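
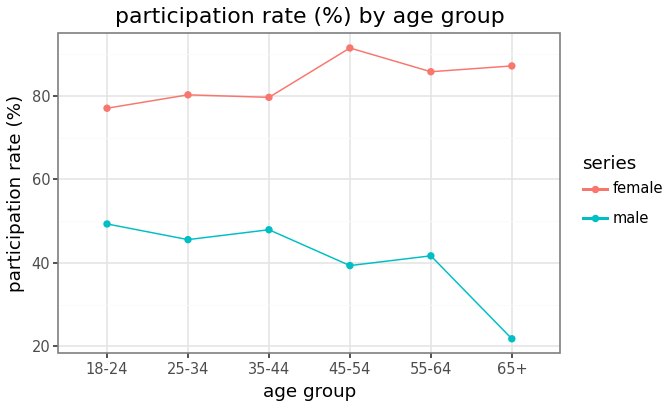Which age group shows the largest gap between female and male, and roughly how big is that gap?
65+, ≈ 70 %

65+: female ≈ 90, male ≈ 20 → gap ≈ 70. Next-largest (45-54) is only ≈ 50.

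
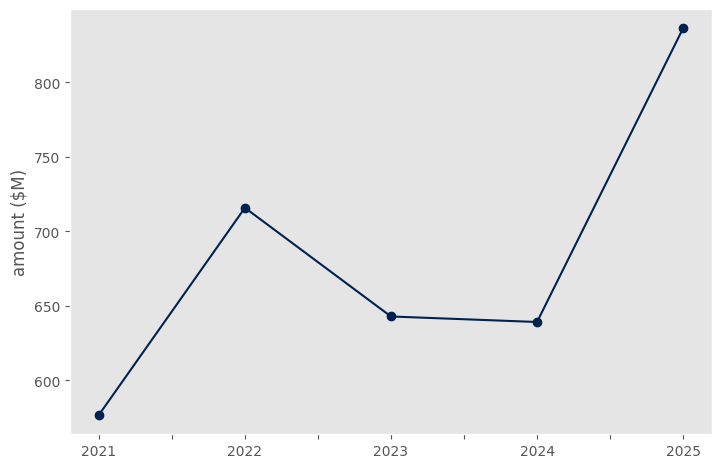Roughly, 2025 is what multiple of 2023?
≈ 1.27×

2025 ≈ 825, 2023 ≈ 650; 825/650 ≈ 1.27.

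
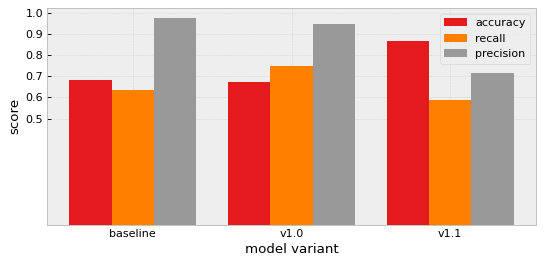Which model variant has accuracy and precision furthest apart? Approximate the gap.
baseline, ≈ 0.3

baseline: accuracy ≈ 0.7, precision ≈ 1.0 → gap ≈ 0.3. Next-largest (v1.0) is only ≈ 0.2.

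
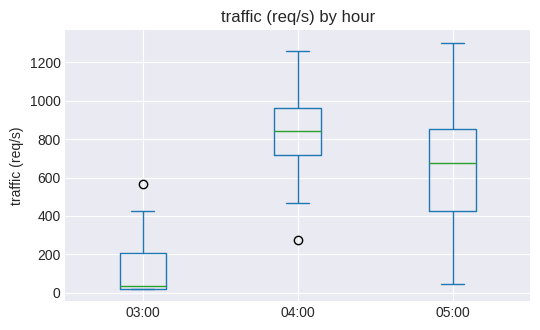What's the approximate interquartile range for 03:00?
Q3 ≈ 200, Q1 ≈ 0; IQR ≈ 200.

≈ 200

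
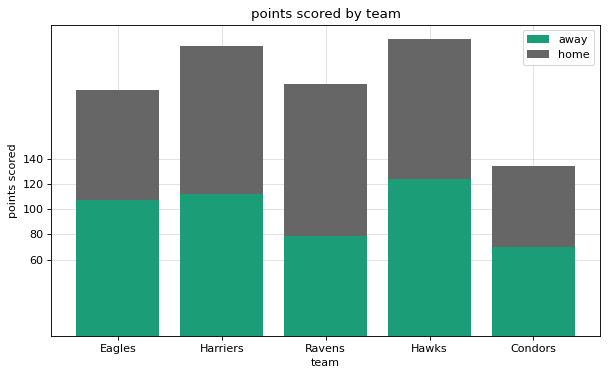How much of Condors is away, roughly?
away top ≈ 80, bottom ≈ 0; segment ≈ 80.

≈ 80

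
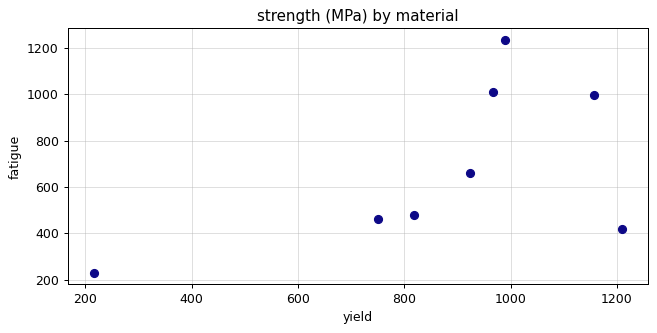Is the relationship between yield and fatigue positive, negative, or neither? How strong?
positive, moderate

Points are positively correlated; moderate (|r| ≈ 0.6).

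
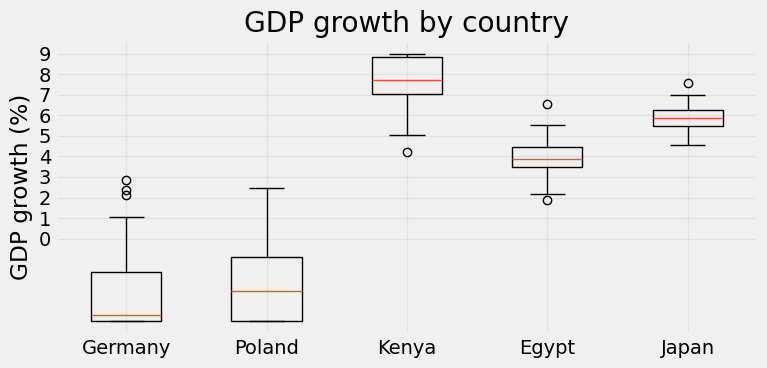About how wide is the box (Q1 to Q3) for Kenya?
≈ 2

Q3 ≈ 9, Q1 ≈ 7; IQR ≈ 2.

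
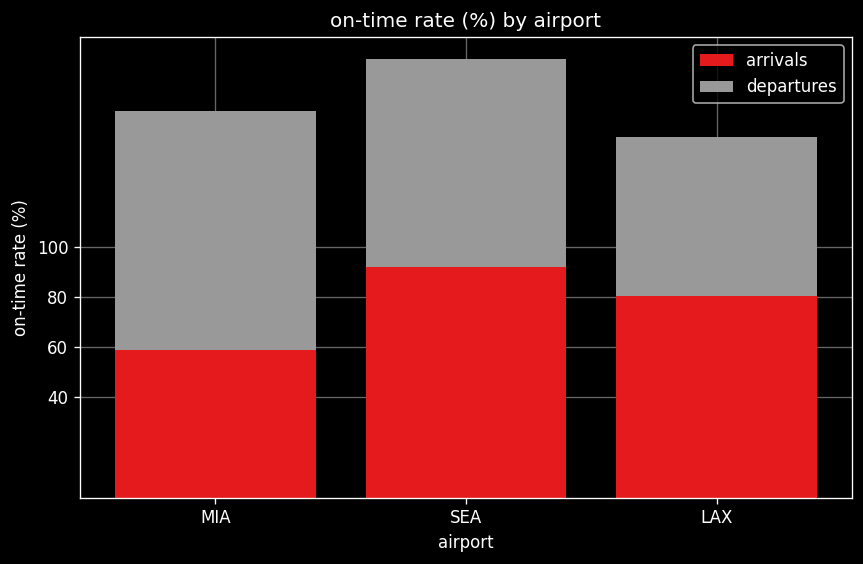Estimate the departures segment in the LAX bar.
≈ 60

departures top ≈ 140, bottom ≈ 80; segment ≈ 60.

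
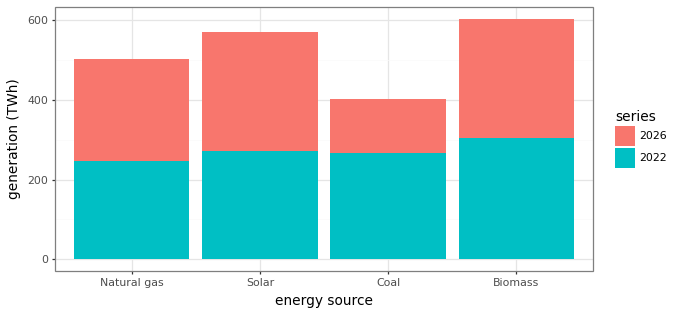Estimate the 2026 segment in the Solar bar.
≈ 300

2026 top ≈ 600, bottom ≈ 300; segment ≈ 300.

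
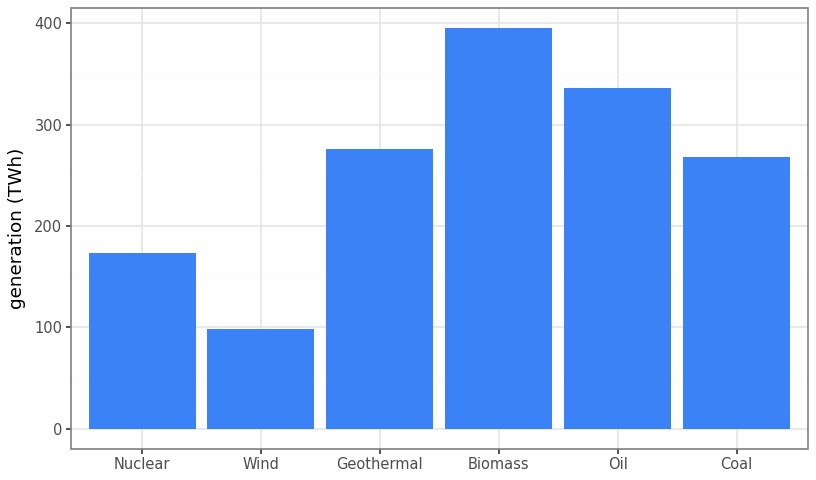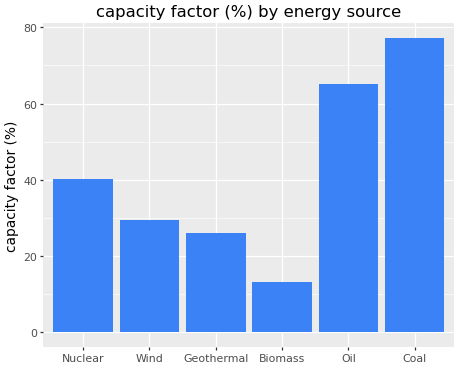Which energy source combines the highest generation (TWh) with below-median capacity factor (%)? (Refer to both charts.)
Biomass

Chart 2 median capacity factor (%) ≈ 30; below-median energy sources: Wind, Geothermal, Biomass. Among those, Biomass has the highest generation (TWh) (≈ 400).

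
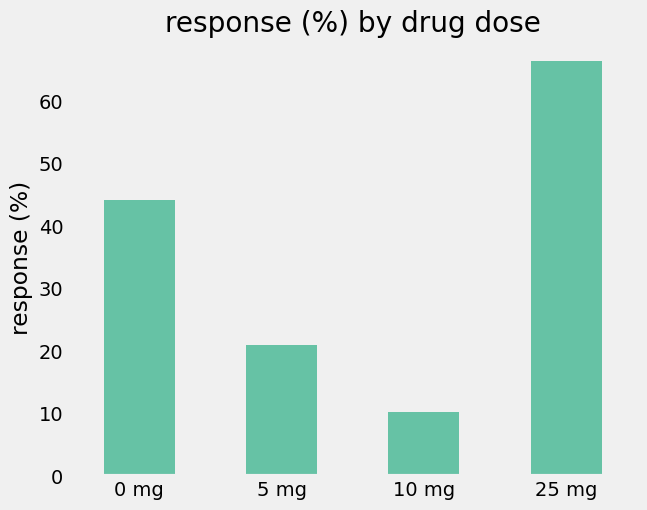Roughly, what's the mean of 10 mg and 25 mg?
(10 + 70) / 2 ≈ 40.

≈ 40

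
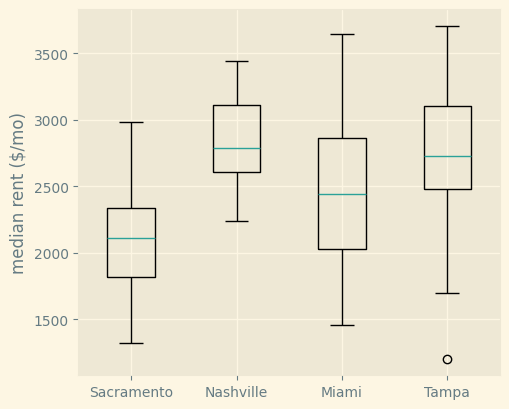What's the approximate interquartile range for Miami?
Q3 ≈ 2900, Q1 ≈ 2000; IQR ≈ 900.

≈ 900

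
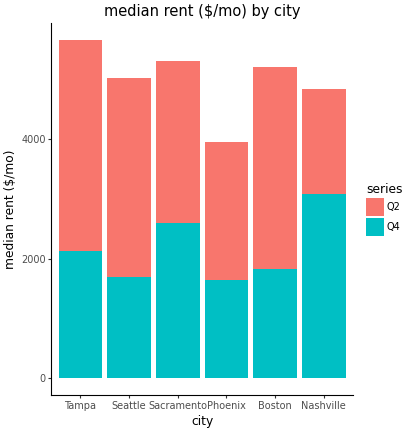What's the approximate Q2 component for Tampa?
Q2 top ≈ 5500, bottom ≈ 2000; segment ≈ 3500.

≈ 3500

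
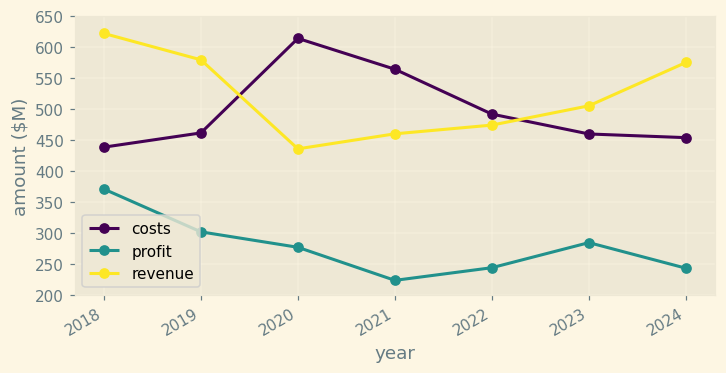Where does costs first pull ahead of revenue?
2020

2019: costs ≈ 450 vs revenue ≈ 600 (not yet); 2020: costs ≈ 600 vs revenue ≈ 450 (first crossover).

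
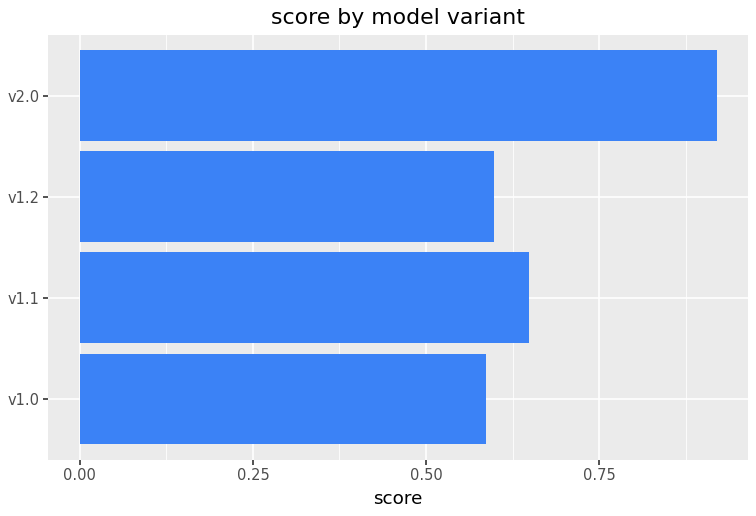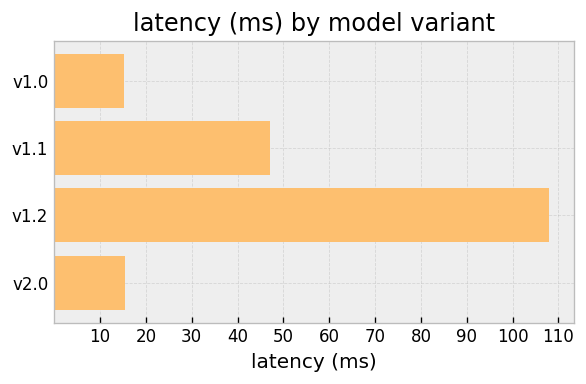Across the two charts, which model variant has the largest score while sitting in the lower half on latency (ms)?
Chart 2 median latency (ms) ≈ 30; below-median model variants: v1.0, v2.0. Among those, v2.0 has the highest score (≈ 0.9).

v2.0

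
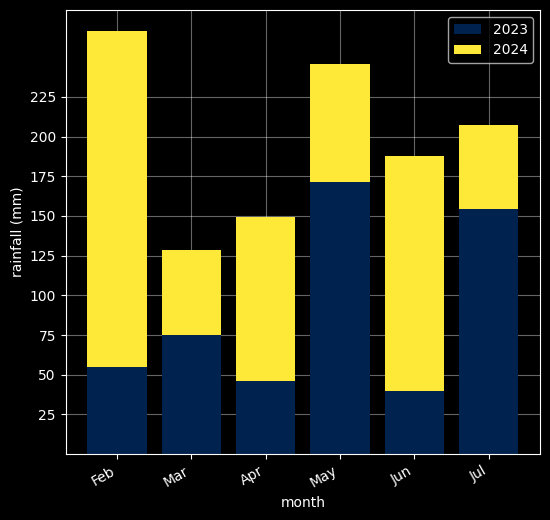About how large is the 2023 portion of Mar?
≈ 75

2023 top ≈ 75, bottom ≈ 0; segment ≈ 75.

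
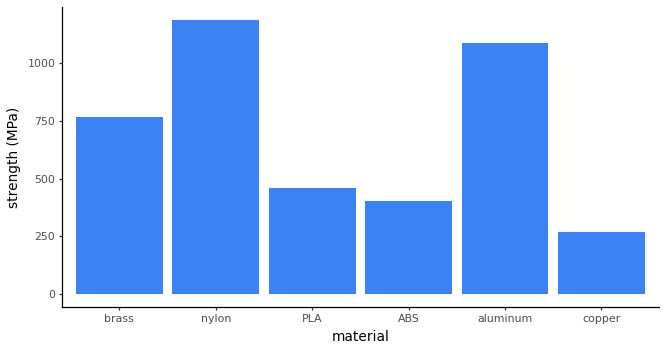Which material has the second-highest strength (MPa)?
Top 3: nylon ≈ 1200, aluminum ≈ 1100, brass ≈ 800.

aluminum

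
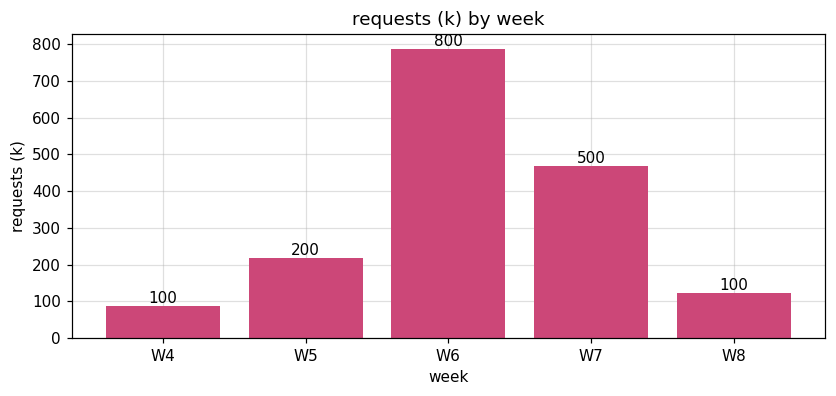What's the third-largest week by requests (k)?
W5

Top 4: W6 ≈ 800, W7 ≈ 500, W5 ≈ 200, W8 ≈ 100.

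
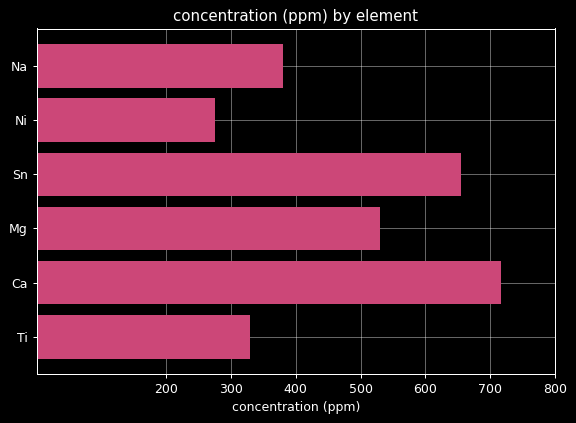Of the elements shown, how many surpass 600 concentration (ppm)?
2

Above 600: Sn, Ca.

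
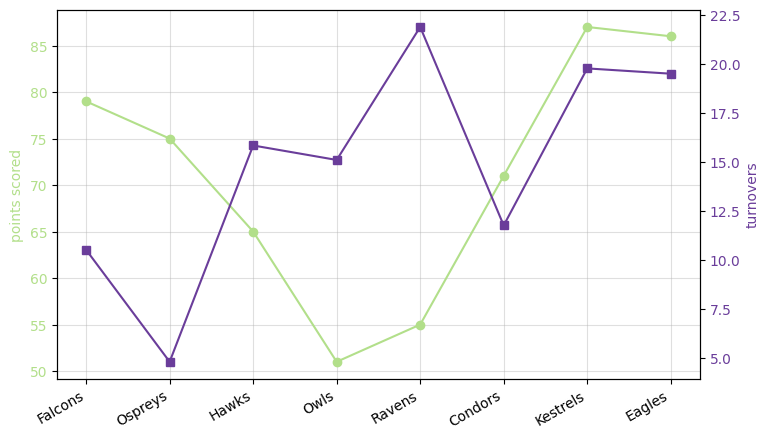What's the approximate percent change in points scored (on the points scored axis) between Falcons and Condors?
≈ -12.5%

Falcons ≈ 80, Condors ≈ 70; (70 − 80) / 80 ≈ -12.5%.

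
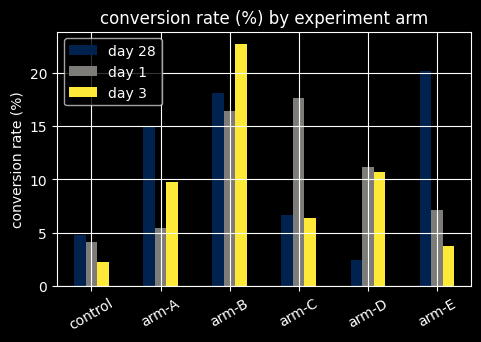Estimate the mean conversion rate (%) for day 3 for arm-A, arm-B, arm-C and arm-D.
≈ 12

(10 + 22 + 6 + 10) / 4 ≈ 12.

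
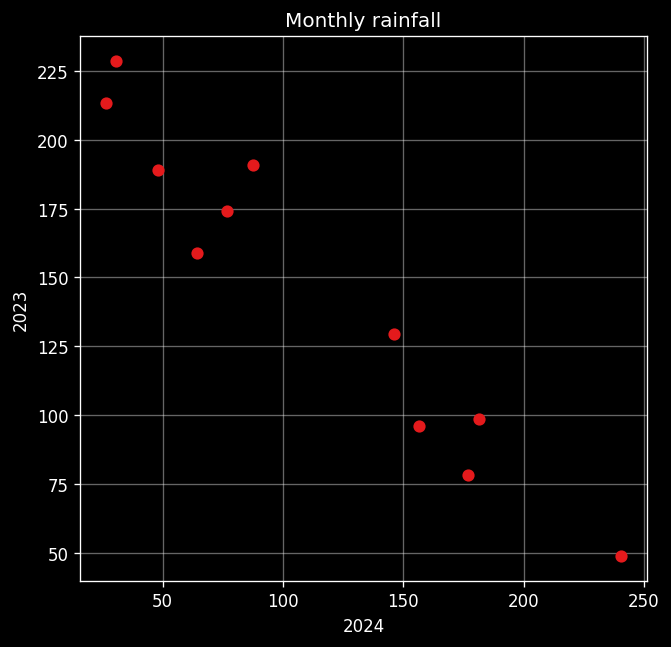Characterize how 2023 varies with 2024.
Points are negatively correlated; strong (|r| ≈ 1.0).

negative, strong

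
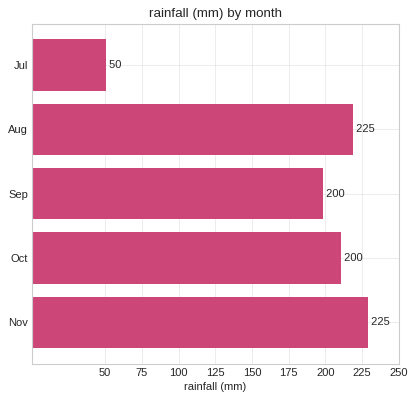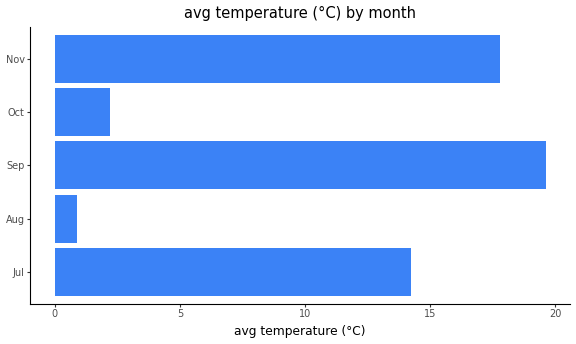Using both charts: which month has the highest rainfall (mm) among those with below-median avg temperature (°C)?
Aug

Chart 2 median avg temperature (°C) ≈ 14; below-median months: Aug, Oct. Among those, Aug has the highest rainfall (mm) (≈ 225).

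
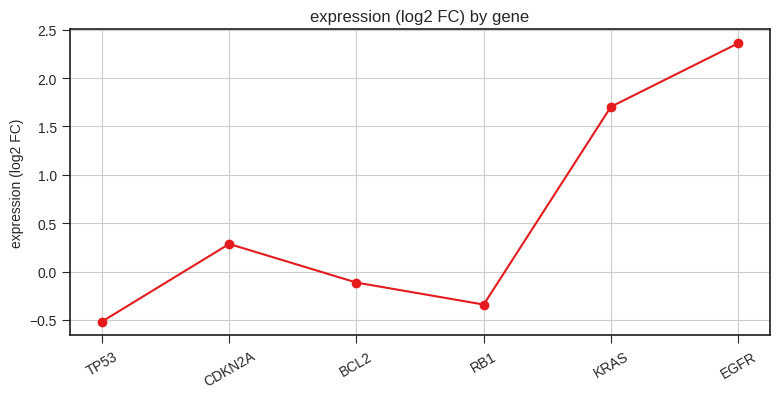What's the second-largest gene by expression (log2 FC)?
Top 3: EGFR ≈ 2.5, KRAS ≈ 1.5, CDKN2A ≈ 0.5.

KRAS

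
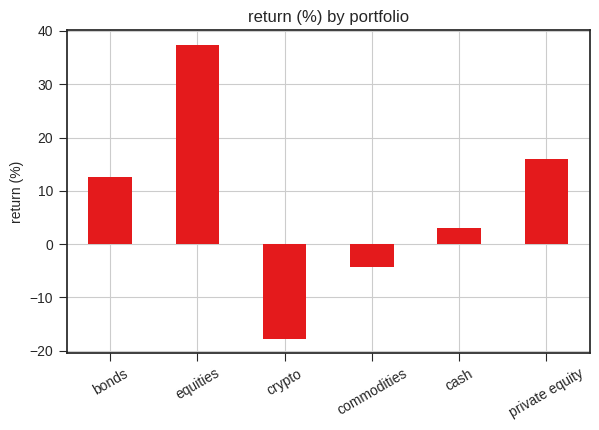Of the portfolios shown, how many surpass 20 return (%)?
1

Above 20: equities.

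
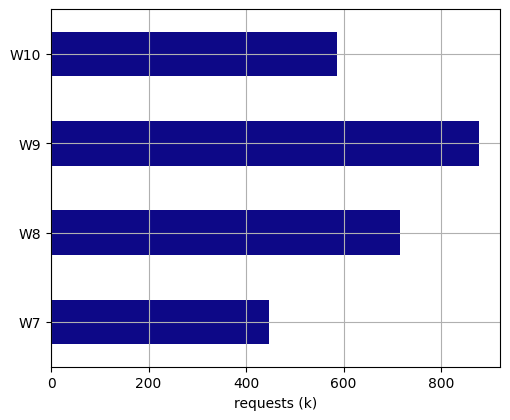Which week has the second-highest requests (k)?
W8

Top 3: W9 ≈ 900, W8 ≈ 700, W10 ≈ 600.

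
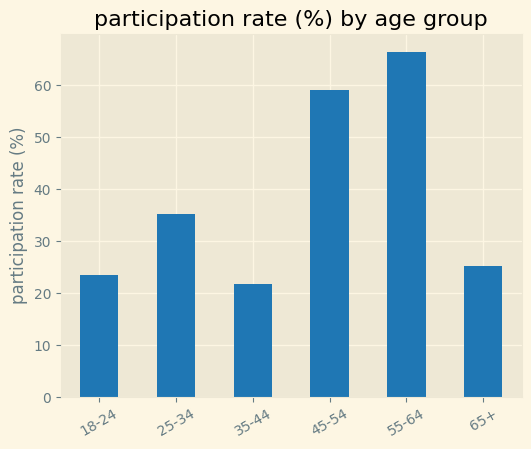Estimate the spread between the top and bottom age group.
Max 55-64 ≈ 70, min 35-44 ≈ 20; range ≈ 50.

≈ 50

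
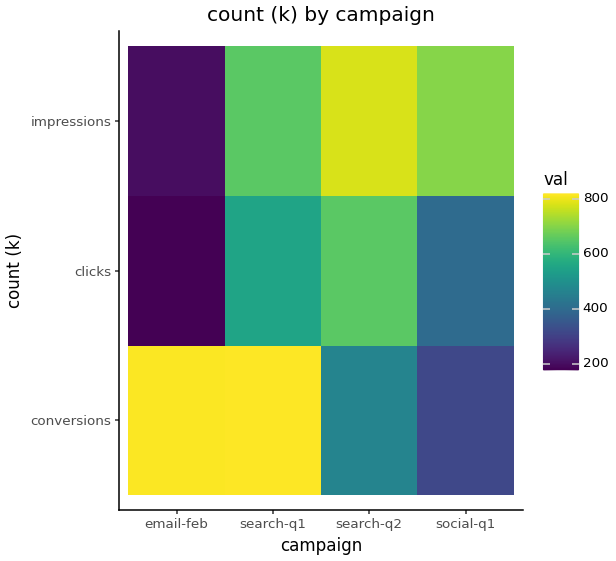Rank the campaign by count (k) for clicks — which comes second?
Top 3 for clicks: search-q2 ≈ 700, search-q1 ≈ 500, social-q1 ≈ 400.

search-q1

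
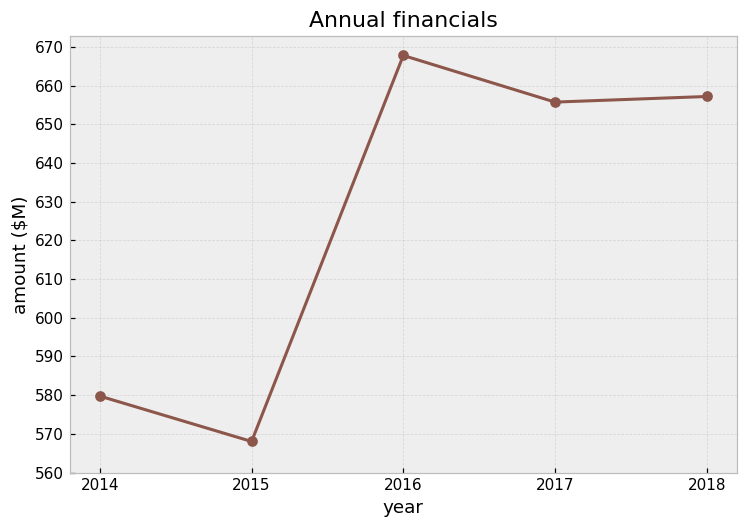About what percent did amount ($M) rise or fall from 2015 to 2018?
≈ +15.8%

2015 ≈ 570, 2018 ≈ 660; (660 − 570) / 570 ≈ +15.8%.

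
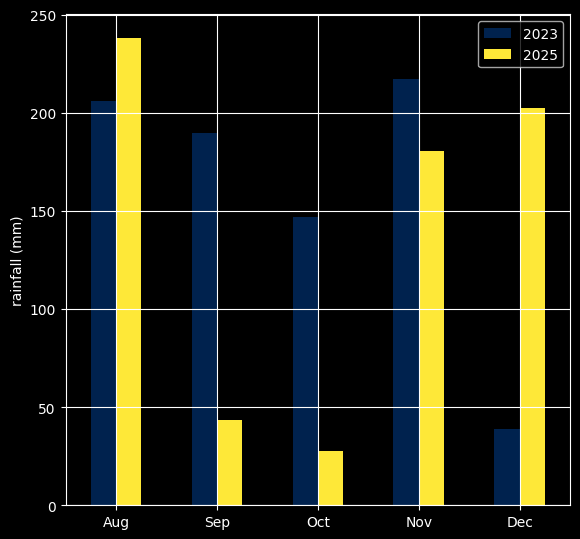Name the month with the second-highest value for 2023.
Top 3 for 2023: Nov ≈ 220, Aug ≈ 200, Sep ≈ 180.

Aug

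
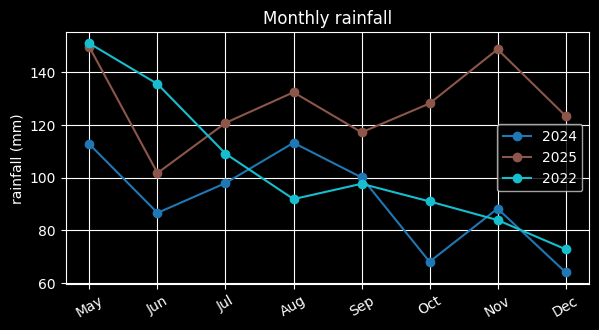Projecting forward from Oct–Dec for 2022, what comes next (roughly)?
Last three: 90, 80, 70 → slope ≈ -10/step → next ≈ 60.

≈ 60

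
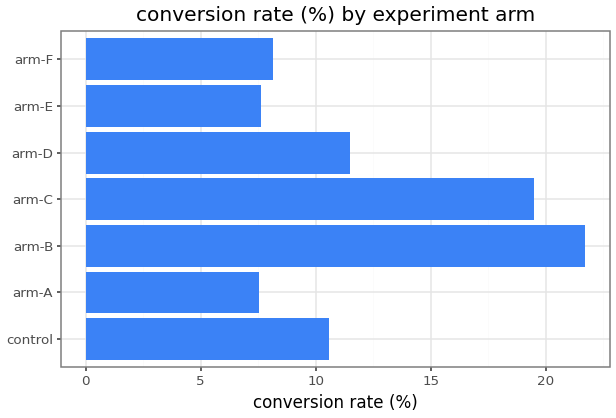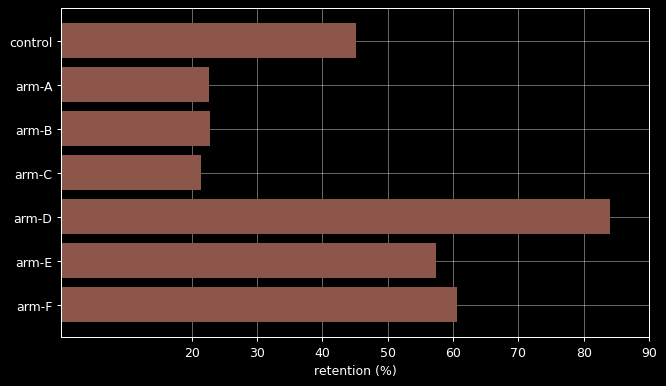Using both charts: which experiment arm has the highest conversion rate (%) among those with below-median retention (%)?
Chart 2 median retention (%) ≈ 50; below-median experiment arms: arm-A, arm-B, arm-C. Among those, arm-B has the highest conversion rate (%) (≈ 22).

arm-B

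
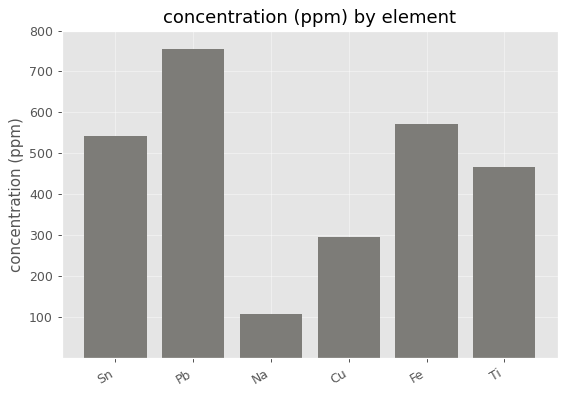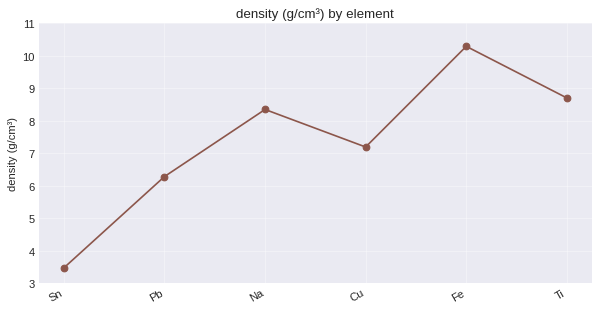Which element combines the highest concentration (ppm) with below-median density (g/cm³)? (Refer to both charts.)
Chart 2 median density (g/cm³) ≈ 8; below-median elements: Sn, Pb, Cu. Among those, Pb has the highest concentration (ppm) (≈ 800).

Pb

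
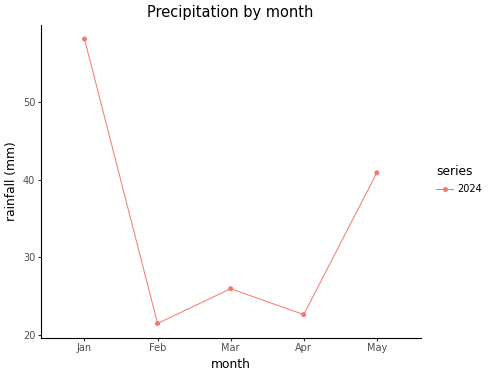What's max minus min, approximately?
Max Jan ≈ 60, min Feb ≈ 20; range ≈ 40.

≈ 40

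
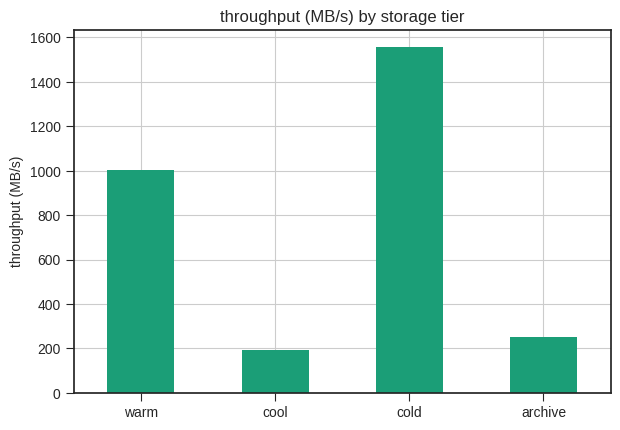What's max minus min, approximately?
Max cold ≈ 1600, min cool ≈ 200; range ≈ 1400.

≈ 1400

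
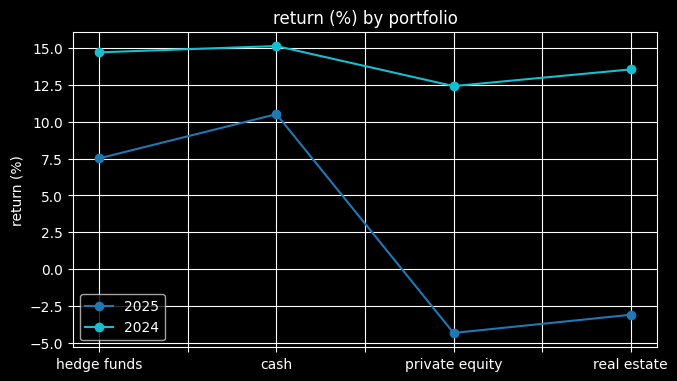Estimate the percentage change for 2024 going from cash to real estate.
cash ≈ 16, real estate ≈ 14; (14 − 16) / 16 ≈ -12.5%.

≈ -12.5%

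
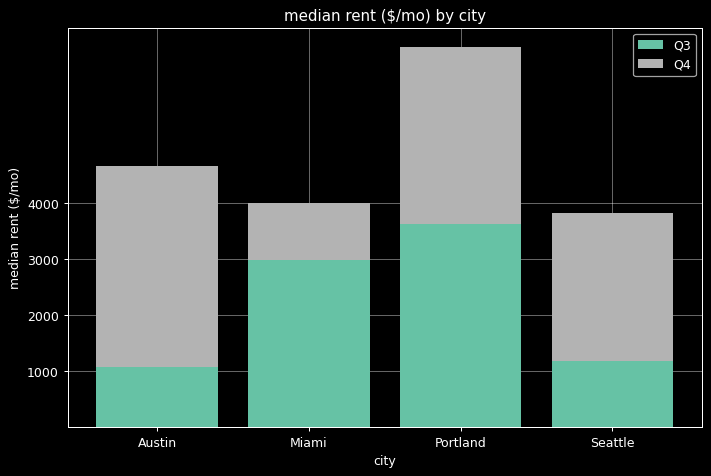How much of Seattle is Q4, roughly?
Q4 top ≈ 4000, bottom ≈ 1000; segment ≈ 3000.

≈ 3000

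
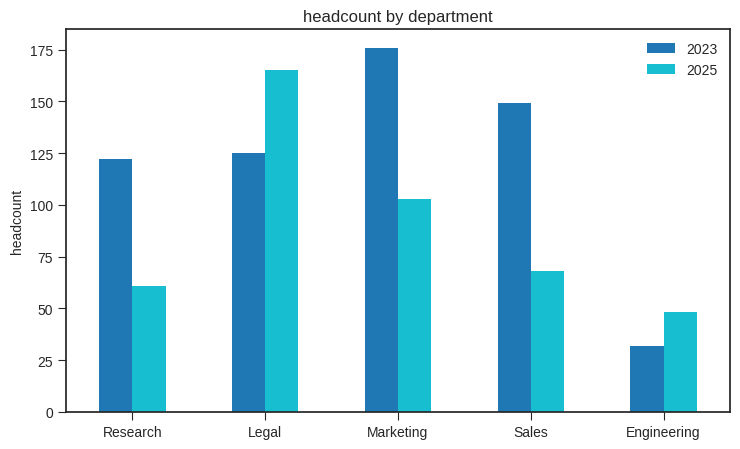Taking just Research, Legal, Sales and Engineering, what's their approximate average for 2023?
≈ 105

(120 + 120 + 140 + 40) / 4 ≈ 105.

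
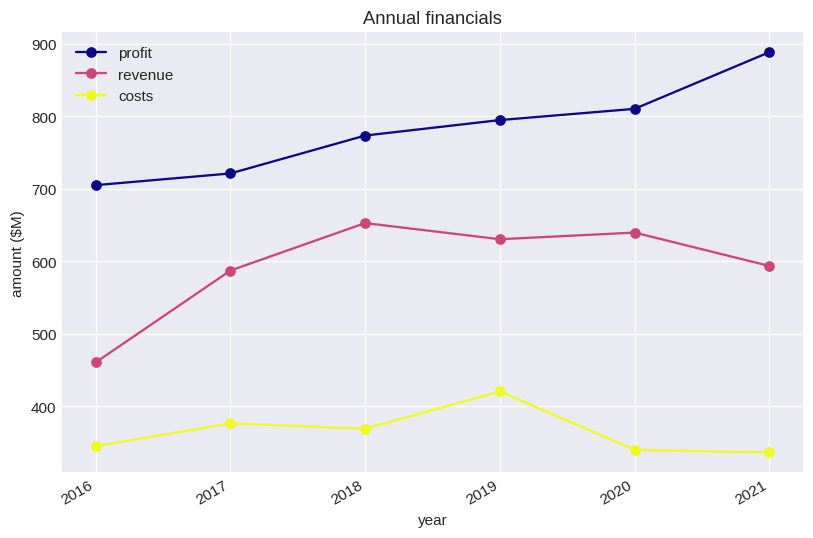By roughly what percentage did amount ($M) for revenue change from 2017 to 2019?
≈ +8.3%

2017 ≈ 600, 2019 ≈ 650; (650 − 600) / 600 ≈ +8.3%.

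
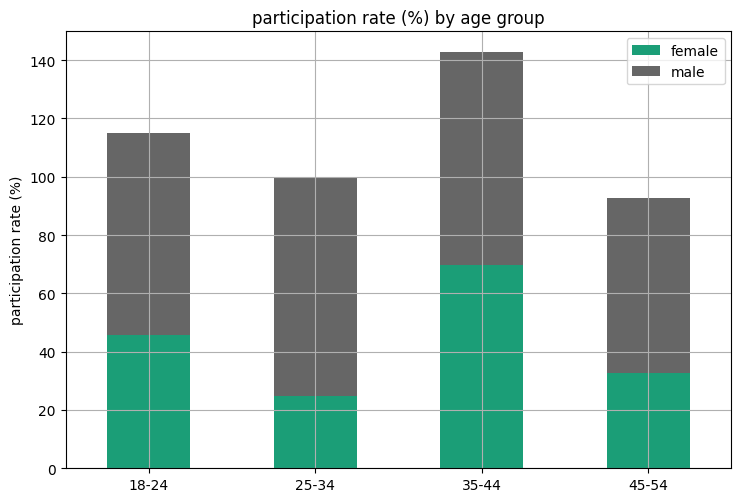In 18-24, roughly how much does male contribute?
≈ 80

male top ≈ 120, bottom ≈ 40; segment ≈ 80.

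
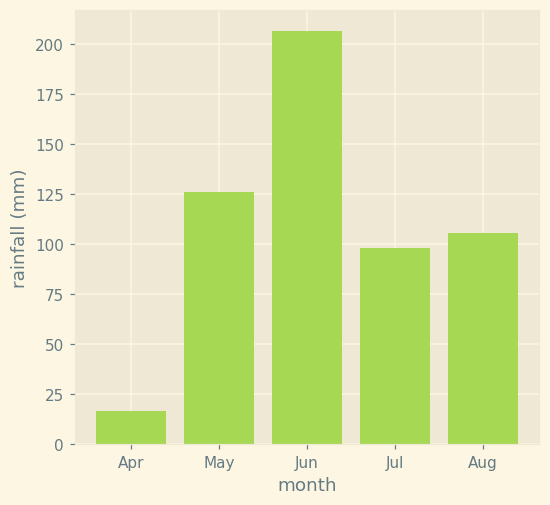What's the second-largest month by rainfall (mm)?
May

Top 3: Jun ≈ 200, May ≈ 120, Aug ≈ 100.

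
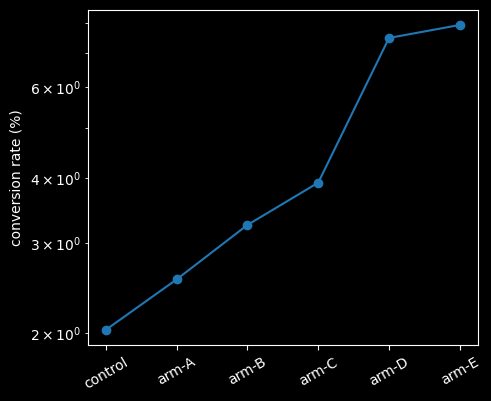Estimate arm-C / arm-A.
≈ 1.6×

arm-C ≈ 4.0, arm-A ≈ 2.5; 4.0/2.5 ≈ 1.6.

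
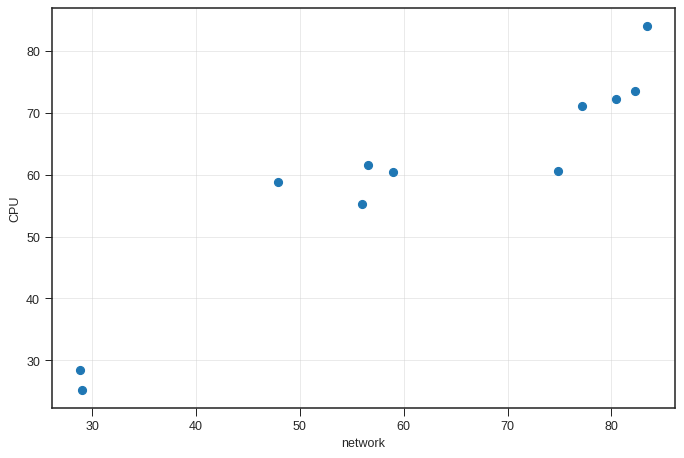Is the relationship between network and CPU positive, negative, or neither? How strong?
positive, strong

Points are positively correlated; strong (|r| ≈ 0.9).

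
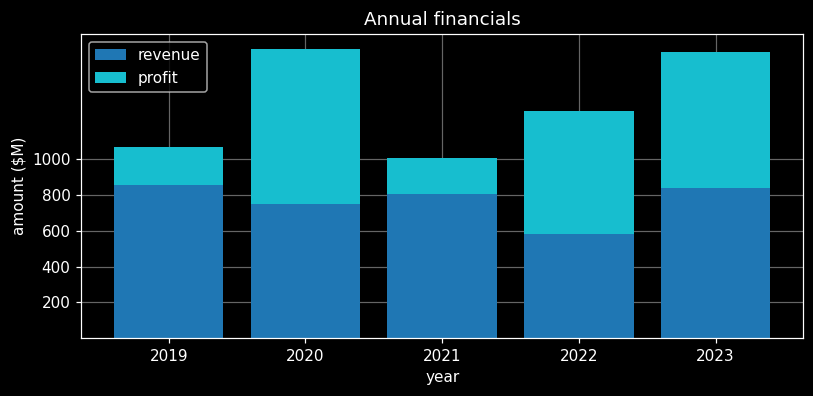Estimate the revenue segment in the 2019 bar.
≈ 800

revenue top ≈ 800, bottom ≈ 0; segment ≈ 800.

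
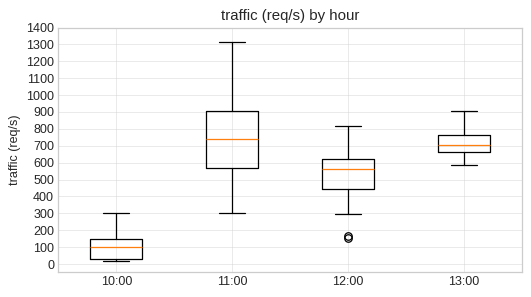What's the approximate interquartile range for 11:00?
Q3 ≈ 900, Q1 ≈ 600; IQR ≈ 300.

≈ 300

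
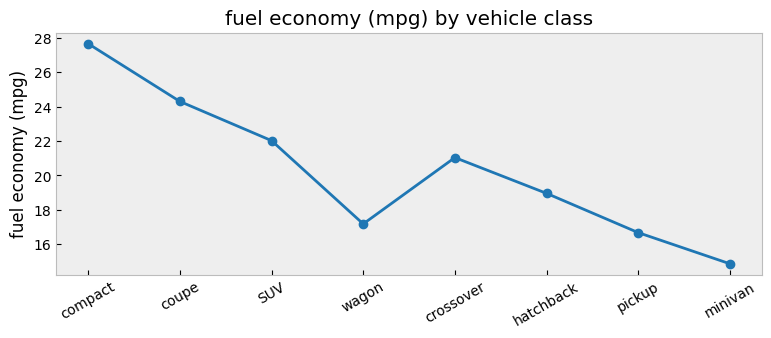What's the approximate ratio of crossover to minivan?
crossover ≈ 22, minivan ≈ 14; 22/14 ≈ 1.57.

≈ 1.57×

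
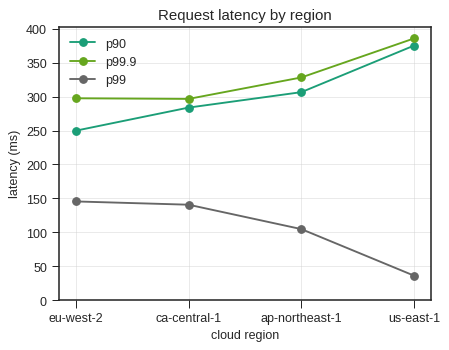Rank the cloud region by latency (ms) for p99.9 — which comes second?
ap-northeast-1

Top 3 for p99.9: us-east-1 ≈ 400, ap-northeast-1 ≈ 350, eu-west-2 ≈ 300.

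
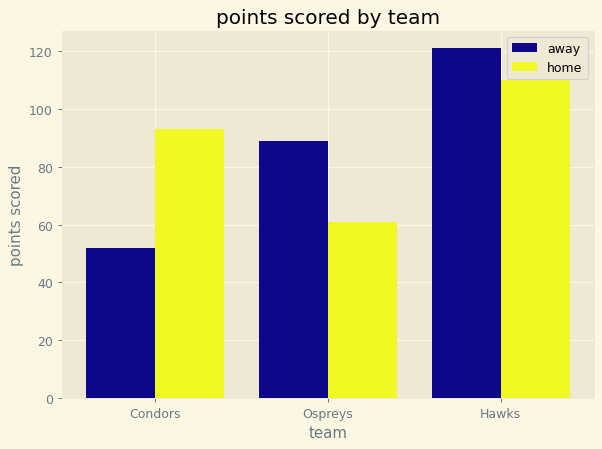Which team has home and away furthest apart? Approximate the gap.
Condors: home ≈ 100, away ≈ 60 → gap ≈ 40. Next-largest (Ospreys) is only ≈ 20.

Condors, ≈ 40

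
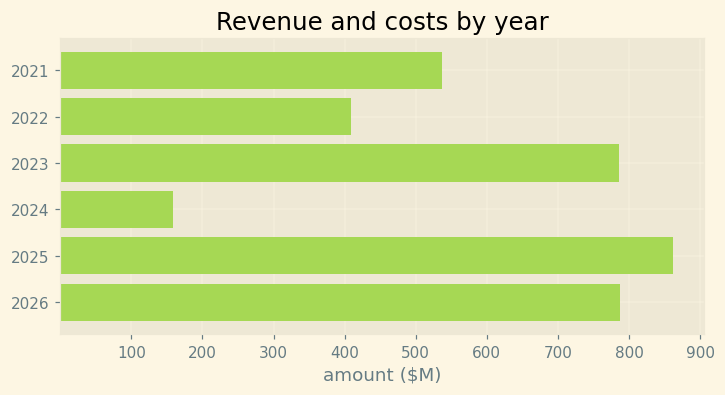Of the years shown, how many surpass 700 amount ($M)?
3

Above 700: 2023, 2025, 2026.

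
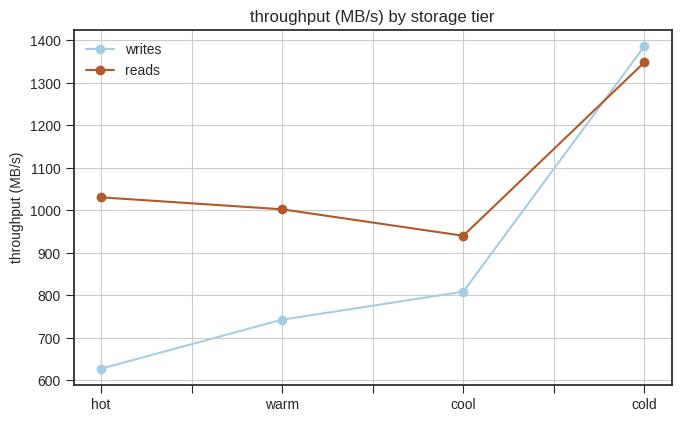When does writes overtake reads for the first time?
cool: writes ≈ 800 vs reads ≈ 900 (not yet); cold: writes ≈ 1400 vs reads ≈ 1300 (first crossover).

cold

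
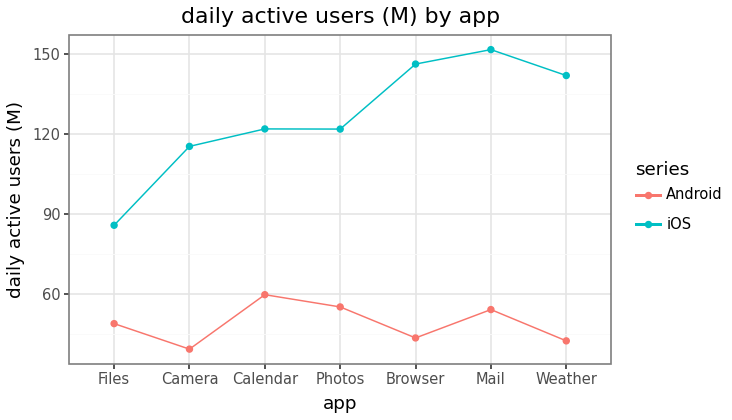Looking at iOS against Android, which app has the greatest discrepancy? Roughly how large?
Browser, ≈ 110 M

Browser: iOS ≈ 150, Android ≈ 40 → gap ≈ 110. Next-largest (Weather) is only ≈ 100.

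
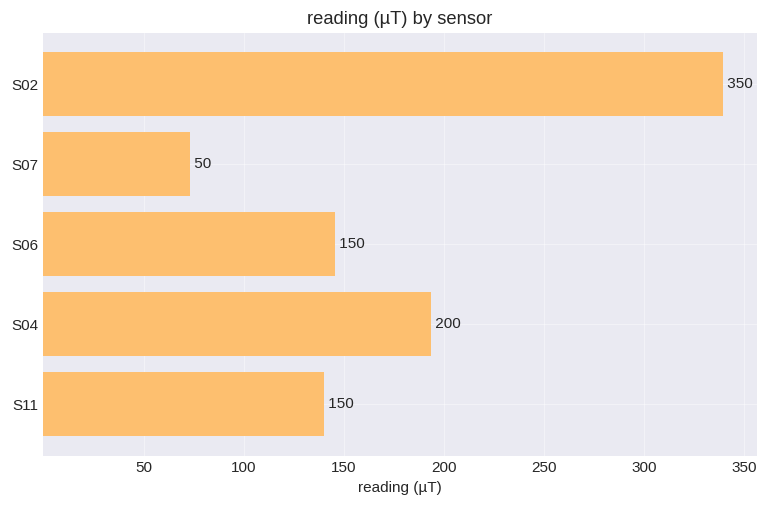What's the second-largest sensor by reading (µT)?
S04

Top 3: S02 ≈ 350, S04 ≈ 200, S06 ≈ 150.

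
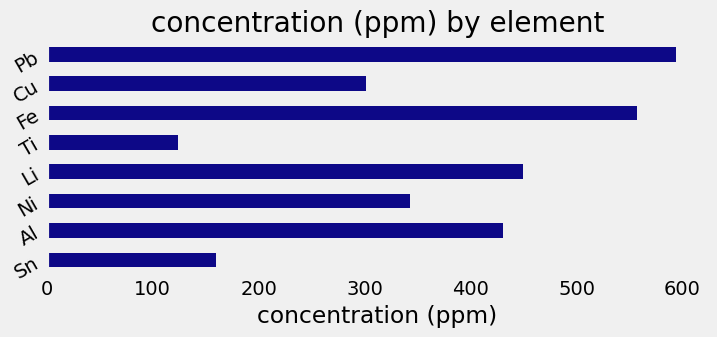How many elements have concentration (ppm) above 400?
4

Above 400: Al, Li, Fe, Pb.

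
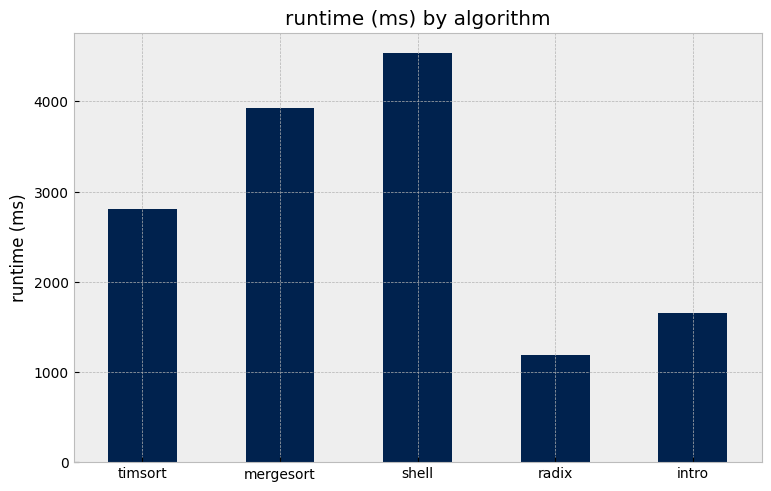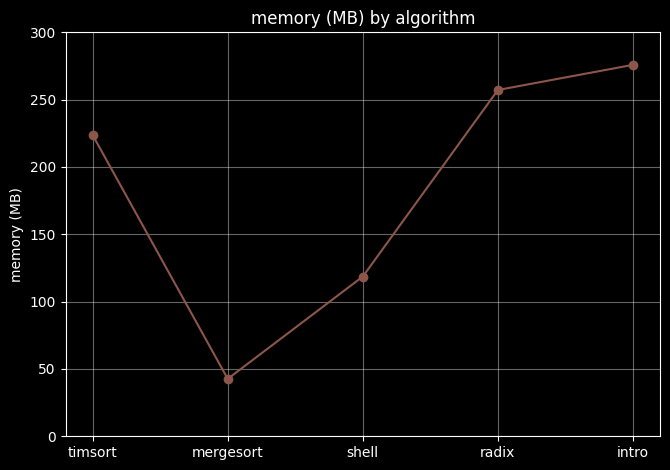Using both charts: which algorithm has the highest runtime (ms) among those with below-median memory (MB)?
shell

Chart 2 median memory (MB) ≈ 200; below-median algorithms: mergesort, shell. Among those, shell has the highest runtime (ms) (≈ 4500).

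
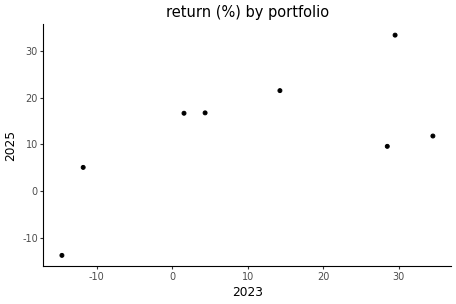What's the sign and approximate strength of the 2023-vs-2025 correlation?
Points are positively correlated; moderate (|r| ≈ 0.6).

positive, moderate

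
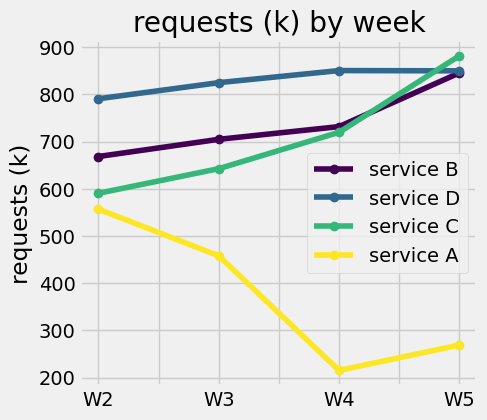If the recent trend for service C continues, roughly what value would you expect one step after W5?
≈ 1050

Last three: 600, 700, 900 → slope ≈ 150/step → next ≈ 1050.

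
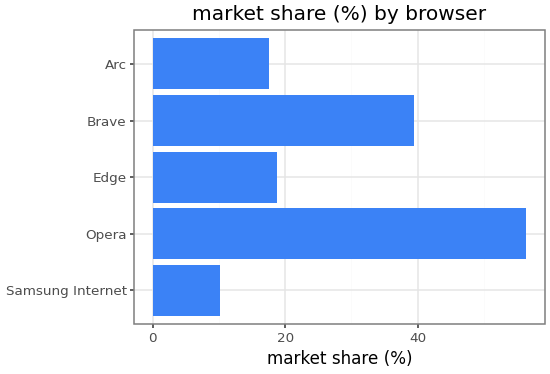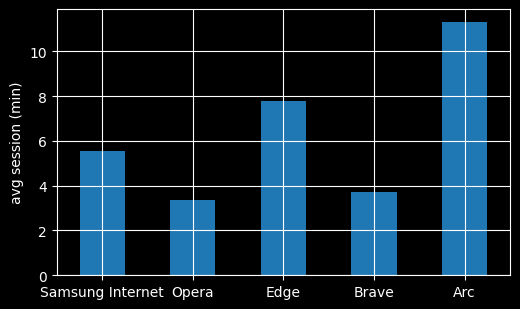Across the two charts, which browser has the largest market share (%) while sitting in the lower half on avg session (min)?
Chart 2 median avg session (min) ≈ 6; below-median browsers: Opera, Brave. Among those, Opera has the highest market share (%) (≈ 60).

Opera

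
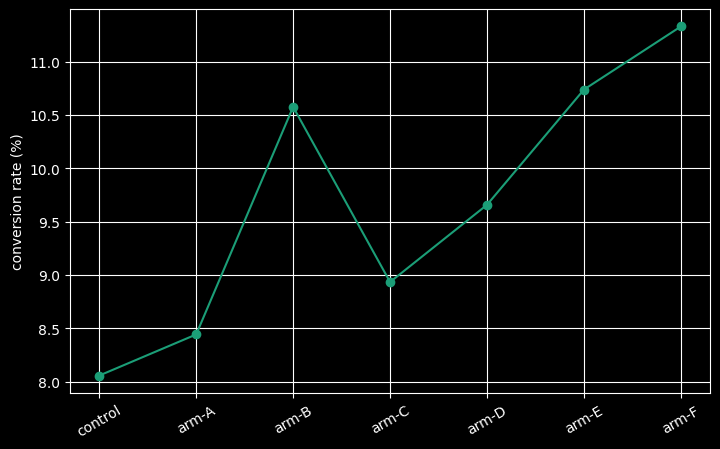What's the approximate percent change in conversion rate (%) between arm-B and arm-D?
arm-B ≈ 10.5, arm-D ≈ 9.5; (9.5 − 10.5) / 10.5 ≈ -9.5%.

≈ -9.5%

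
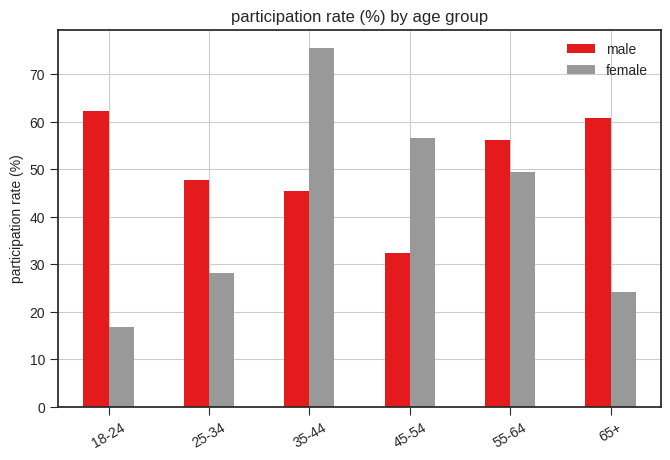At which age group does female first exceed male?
35-44

25-34: female ≈ 30 vs male ≈ 50 (not yet); 35-44: female ≈ 80 vs male ≈ 50 (first crossover).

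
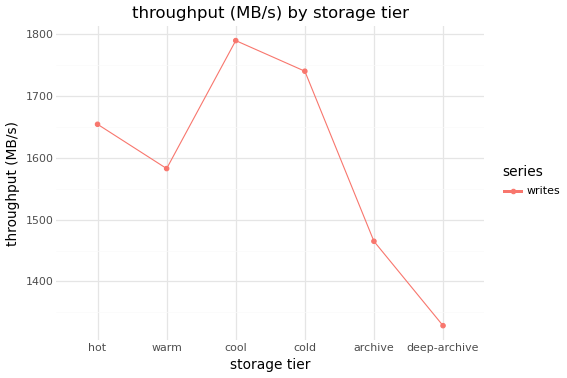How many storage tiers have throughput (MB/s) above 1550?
4

Above 1550: hot, warm, cool, cold.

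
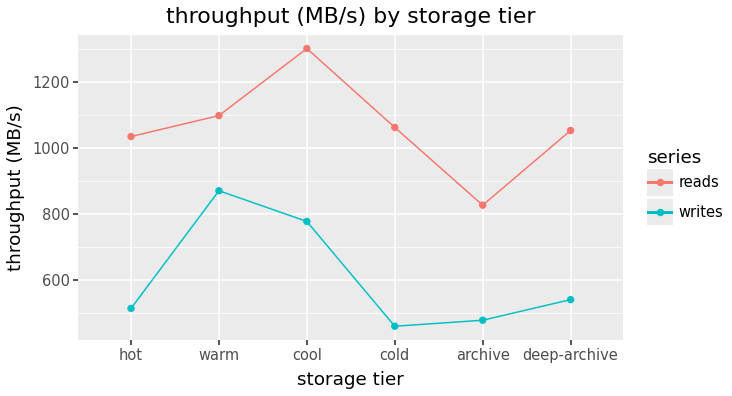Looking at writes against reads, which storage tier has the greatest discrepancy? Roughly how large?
cold, ≈ 600 MB/s

cold: writes ≈ 500, reads ≈ 1100 → gap ≈ 600. Next-largest (cool) is only ≈ 500.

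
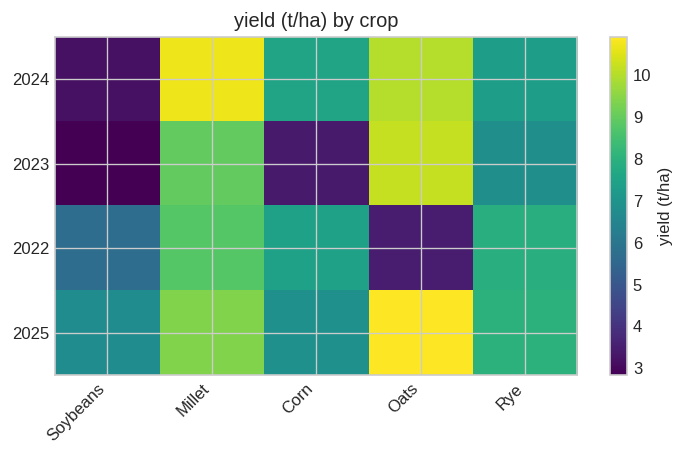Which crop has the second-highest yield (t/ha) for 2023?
Millet

Top 3 for 2023: Oats ≈ 10, Millet ≈ 9, Rye ≈ 7.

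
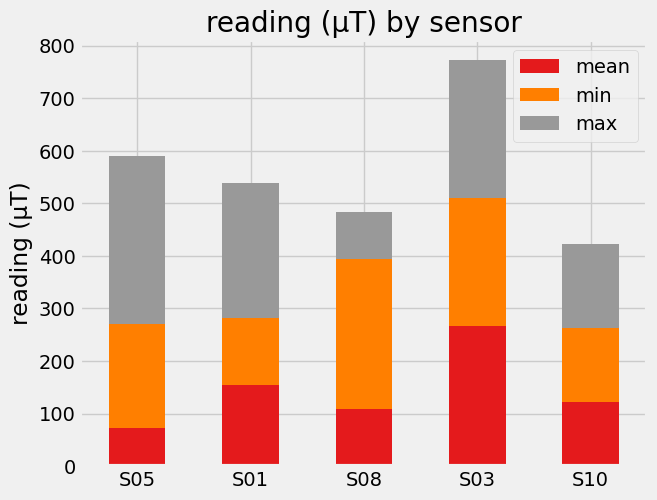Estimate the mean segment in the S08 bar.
≈ 100

mean top ≈ 100, bottom ≈ 0; segment ≈ 100.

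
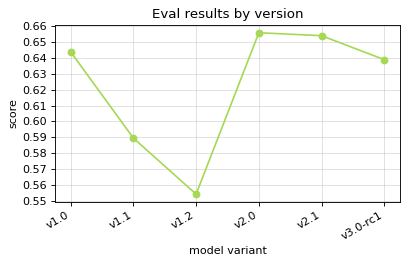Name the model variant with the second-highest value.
v2.1

Top 3: v2.0 ≈ 0.66, v2.1 ≈ 0.65, v1.0 ≈ 0.64.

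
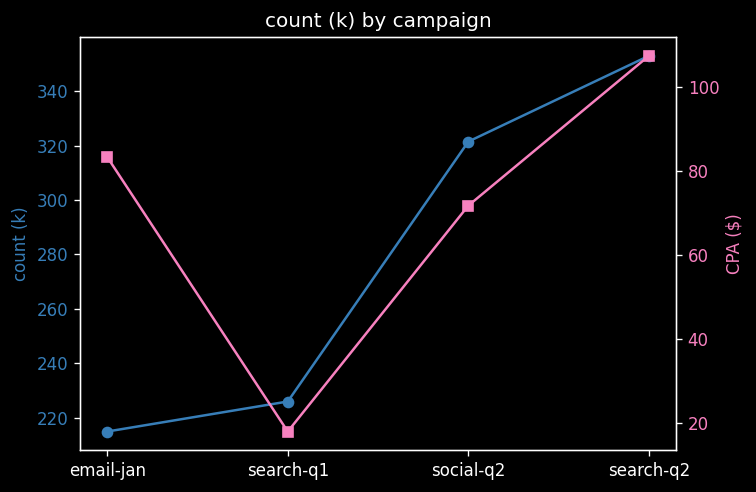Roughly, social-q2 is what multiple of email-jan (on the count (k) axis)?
≈ 1.45×

social-q2 ≈ 320, email-jan ≈ 220; 320/220 ≈ 1.45.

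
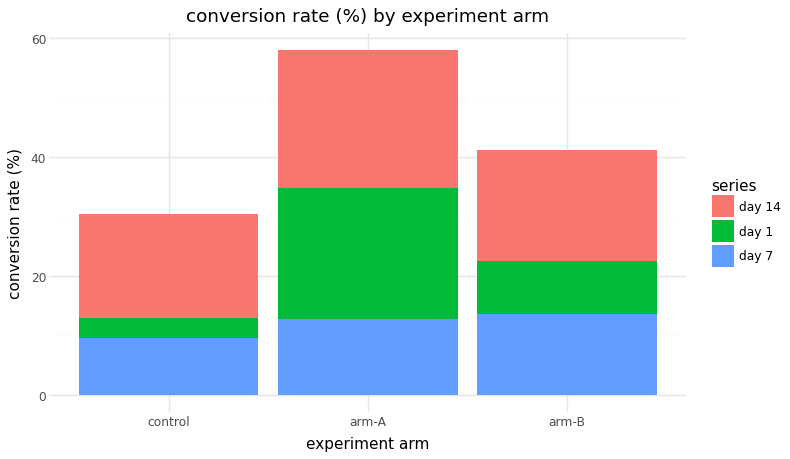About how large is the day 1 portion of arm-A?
≈ 20

day 1 top ≈ 35, bottom ≈ 15; segment ≈ 20.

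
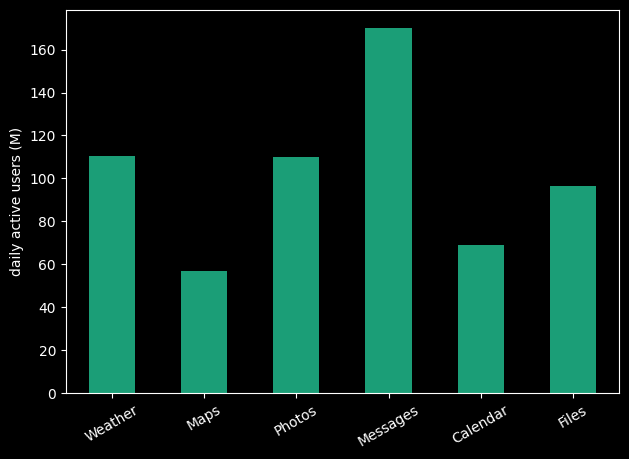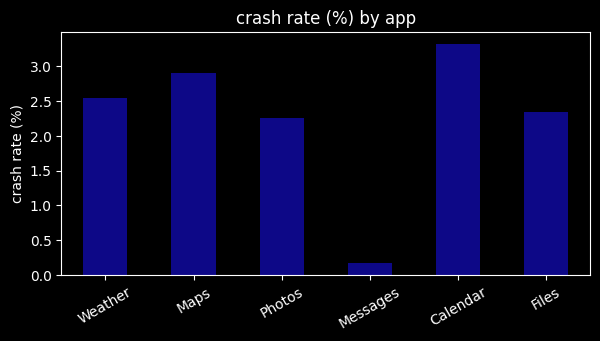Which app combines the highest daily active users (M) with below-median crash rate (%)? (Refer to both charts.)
Messages

Chart 2 median crash rate (%) ≈ 2.5; below-median apps: Photos, Messages, Files. Among those, Messages has the highest daily active users (M) (≈ 160).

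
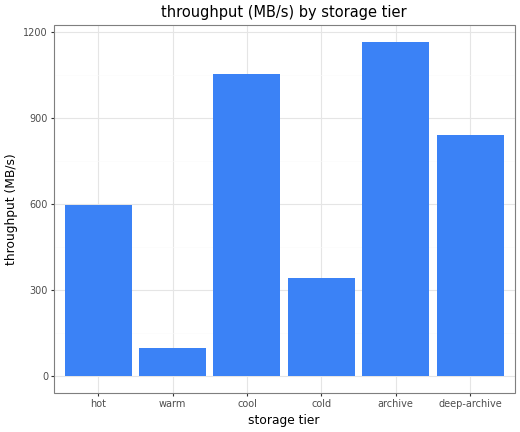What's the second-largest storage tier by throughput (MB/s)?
cool

Top 3: archive ≈ 1200, cool ≈ 1100, deep-archive ≈ 800.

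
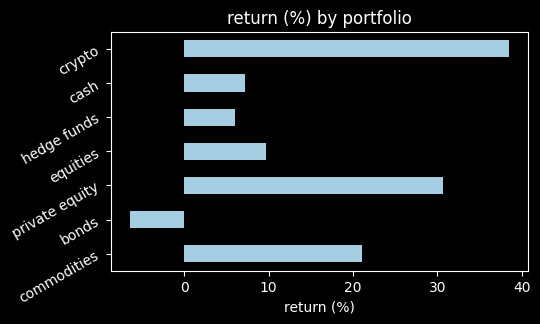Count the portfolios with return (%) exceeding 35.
1

Above 35: crypto.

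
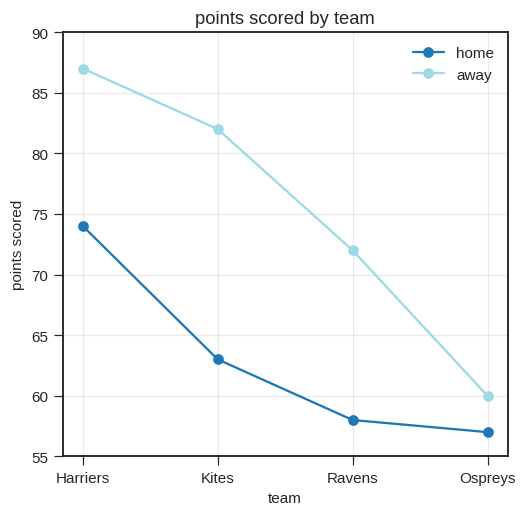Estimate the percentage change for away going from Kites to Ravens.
Kites ≈ 80, Ravens ≈ 70; (70 − 80) / 80 ≈ -12.5%.

≈ -12.5%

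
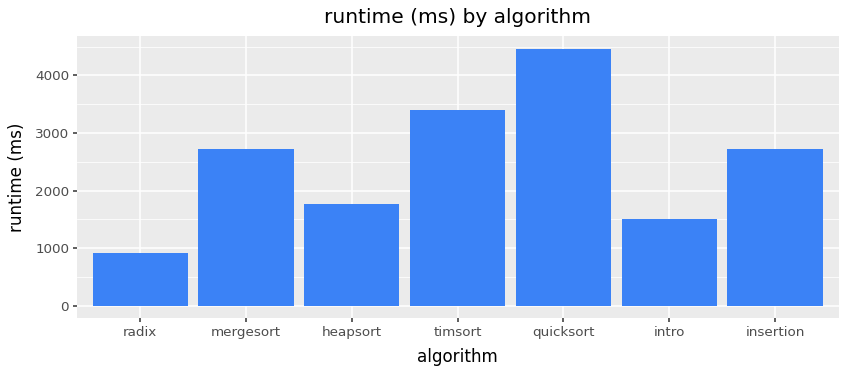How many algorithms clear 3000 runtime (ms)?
2

Above 3000: timsort, quicksort.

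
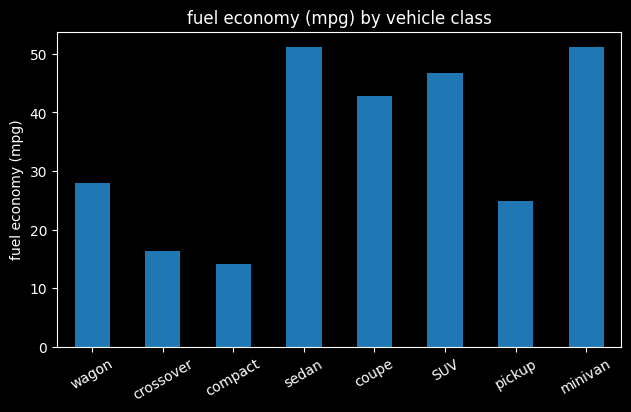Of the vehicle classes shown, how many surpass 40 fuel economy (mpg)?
Above 40: sedan, coupe, SUV, minivan.

4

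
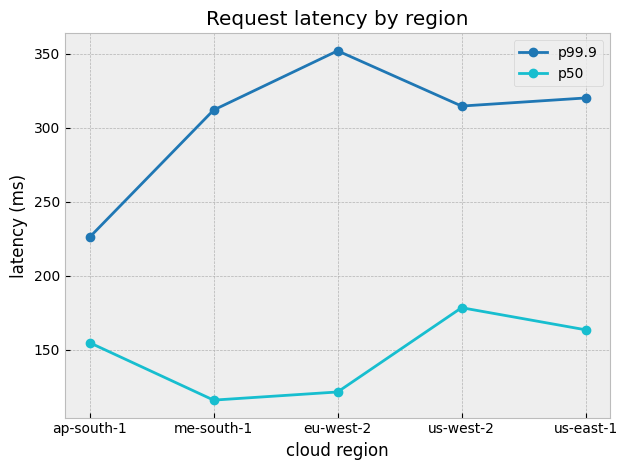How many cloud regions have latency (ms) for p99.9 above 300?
Above 300: me-south-1, eu-west-2, us-west-2, us-east-1.

4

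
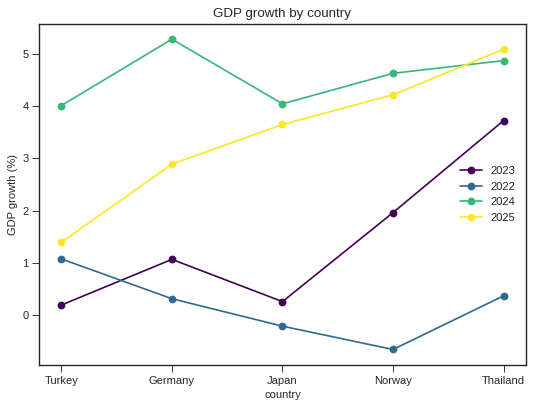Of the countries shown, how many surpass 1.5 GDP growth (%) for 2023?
Above 1.5: Norway, Thailand.

2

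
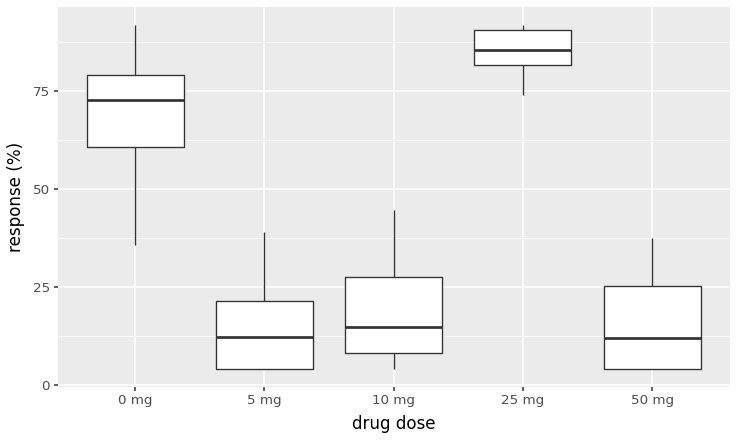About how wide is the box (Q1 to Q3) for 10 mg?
Q3 ≈ 30, Q1 ≈ 10; IQR ≈ 20.

≈ 20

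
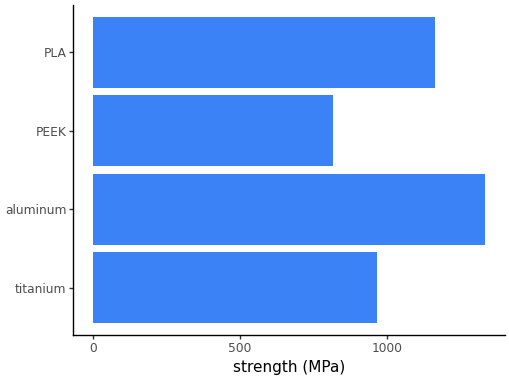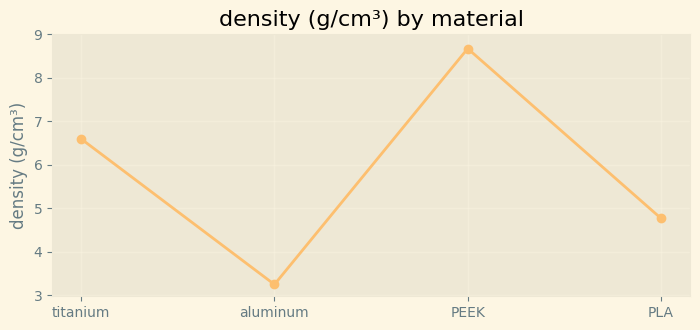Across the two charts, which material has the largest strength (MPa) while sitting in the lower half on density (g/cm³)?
Chart 2 median density (g/cm³) ≈ 6; below-median materials: aluminum, PLA. Among those, aluminum has the highest strength (MPa) (≈ 1400).

aluminum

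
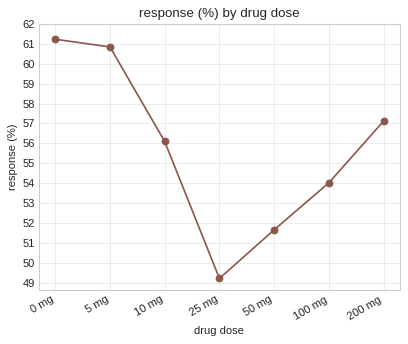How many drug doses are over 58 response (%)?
Above 58: 0 mg, 5 mg.

2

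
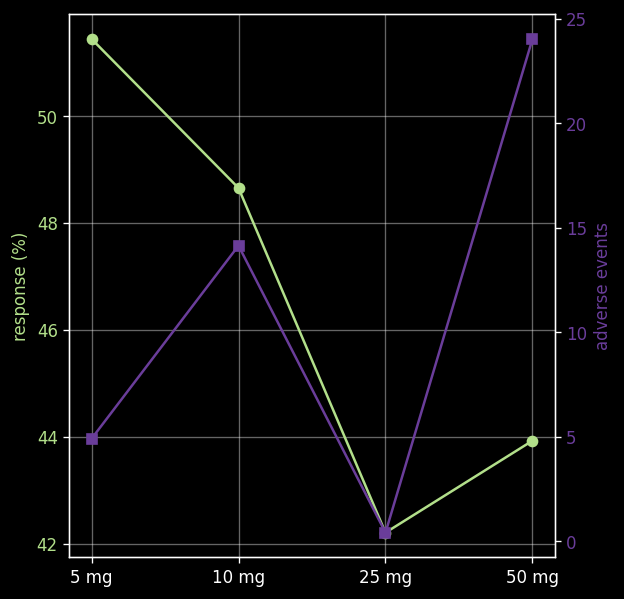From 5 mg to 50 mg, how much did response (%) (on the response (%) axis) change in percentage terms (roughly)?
5 mg ≈ 51, 50 mg ≈ 44; (44 − 51) / 51 ≈ -13.7%.

≈ -13.7%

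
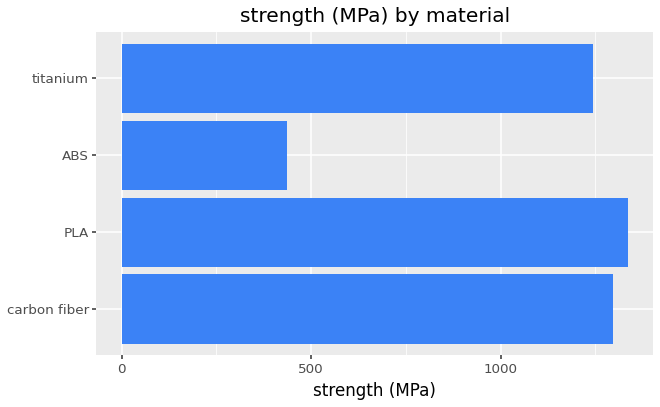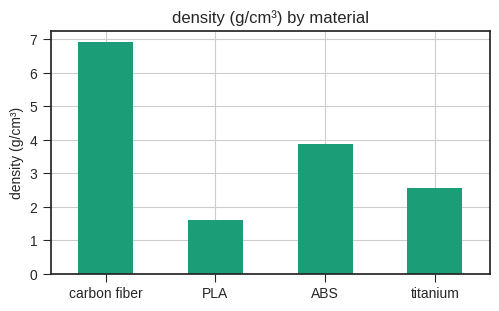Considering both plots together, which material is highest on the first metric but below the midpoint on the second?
Chart 2 median density (g/cm³) ≈ 3; below-median materials: PLA, titanium. Among those, PLA has the highest strength (MPa) (≈ 1400).

PLA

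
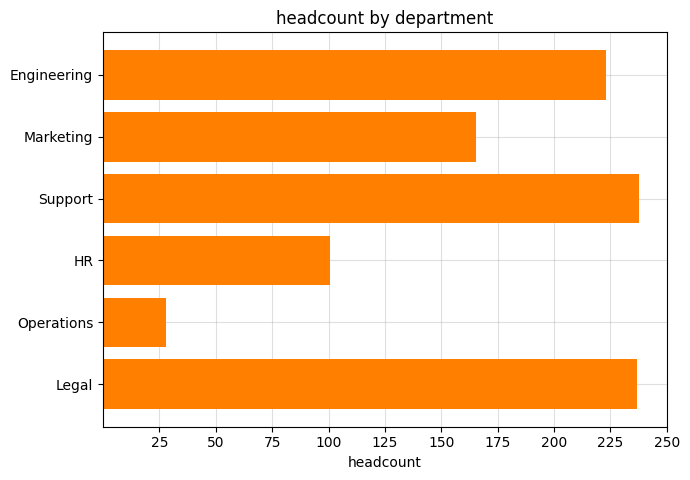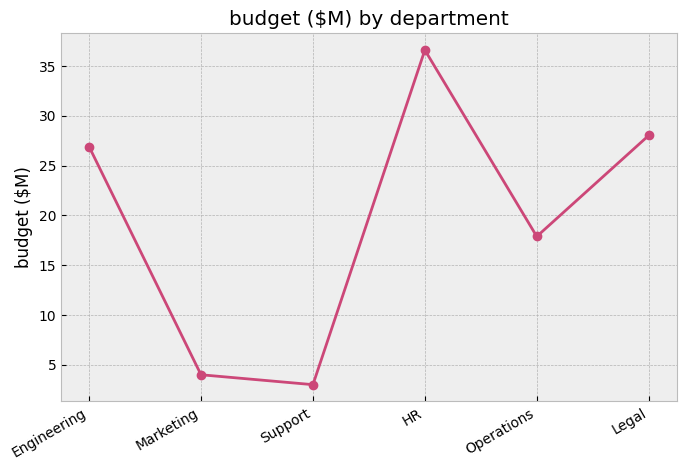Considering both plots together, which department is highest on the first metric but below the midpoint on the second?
Support

Chart 2 median budget ($M) ≈ 20; below-median departments: Marketing, Support, Operations. Among those, Support has the highest headcount (≈ 250).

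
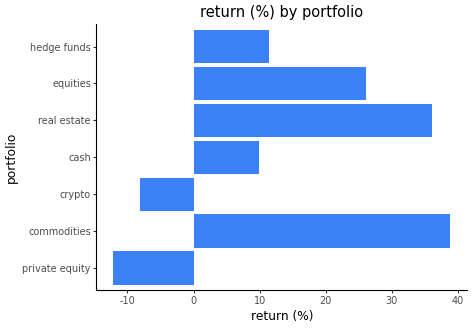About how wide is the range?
≈ 50

Max commodities ≈ 40, min private equity ≈ -10; range ≈ 50.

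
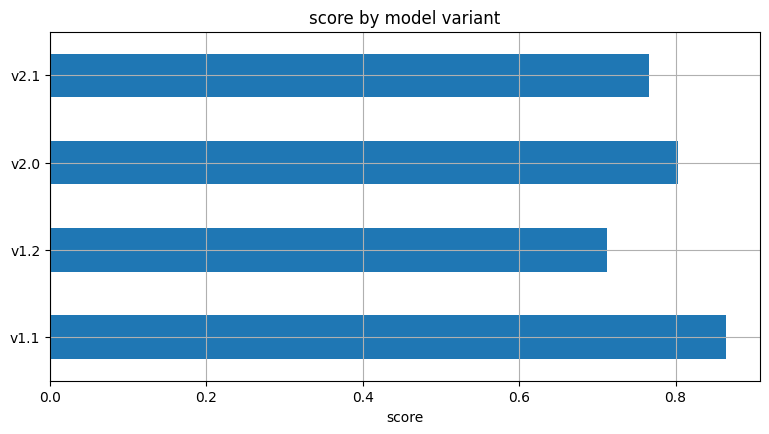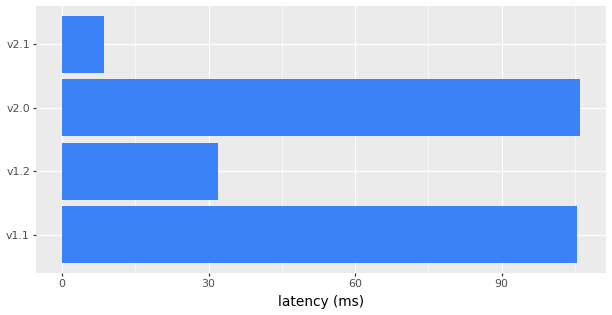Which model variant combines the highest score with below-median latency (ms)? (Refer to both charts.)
v2.1

Chart 2 median latency (ms) ≈ 70; below-median model variants: v1.2, v2.1. Among those, v2.1 has the highest score (≈ 0.8).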